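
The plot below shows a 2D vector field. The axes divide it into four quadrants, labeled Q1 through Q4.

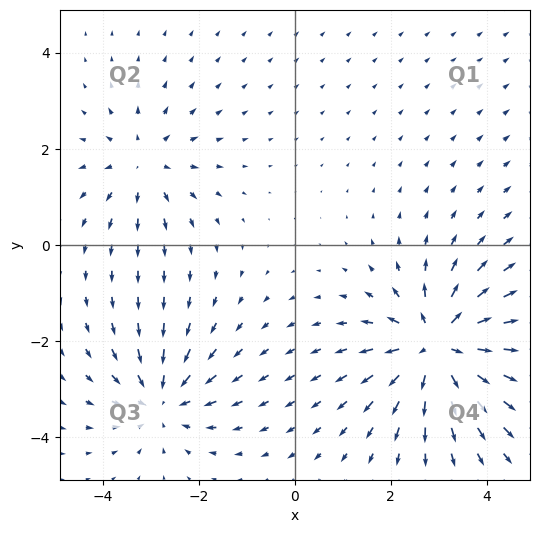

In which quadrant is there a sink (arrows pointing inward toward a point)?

Q3

The sink sits at approximately (-2.8, -3.2), which lies in quadrant Q3. The divergence there is about -3, negative as expected for a sink.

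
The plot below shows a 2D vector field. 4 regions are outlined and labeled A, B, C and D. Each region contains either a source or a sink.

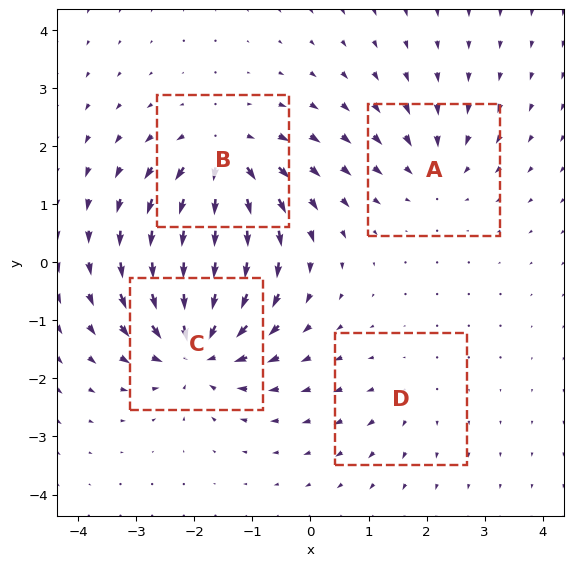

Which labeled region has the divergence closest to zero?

Divergence at each region's feature centre — A: about -4, B: about +6, C: about -7, D: about +2. Region D is closest to zero.

D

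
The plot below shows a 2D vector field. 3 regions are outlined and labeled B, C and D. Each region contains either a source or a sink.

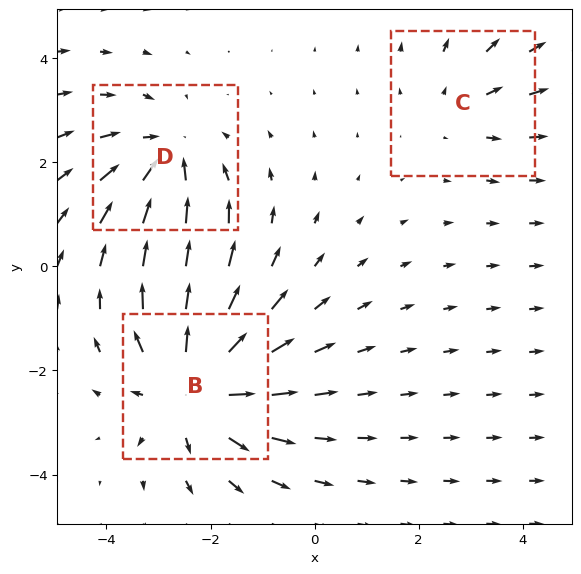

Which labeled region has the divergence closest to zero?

Divergence at each region's feature centre — B: about +4, C: about +2, D: about -3. Region C is closest to zero.

C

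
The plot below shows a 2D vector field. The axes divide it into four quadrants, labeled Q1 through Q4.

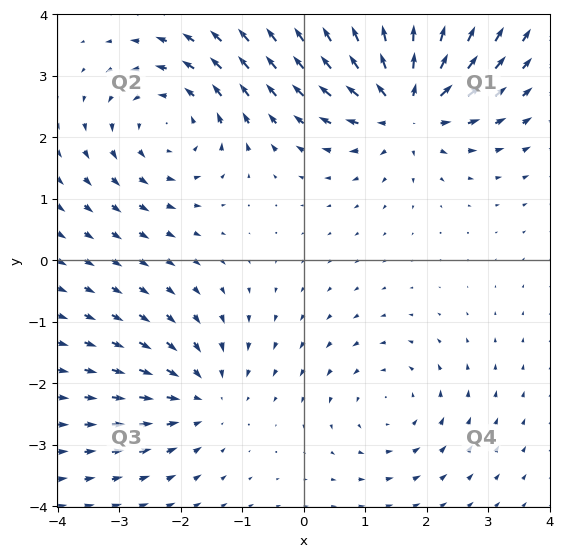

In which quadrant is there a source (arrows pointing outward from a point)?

Q1

The source sits at approximately (1.7, 2.5), which lies in quadrant Q1. The divergence there is about +6, positive as expected for a source.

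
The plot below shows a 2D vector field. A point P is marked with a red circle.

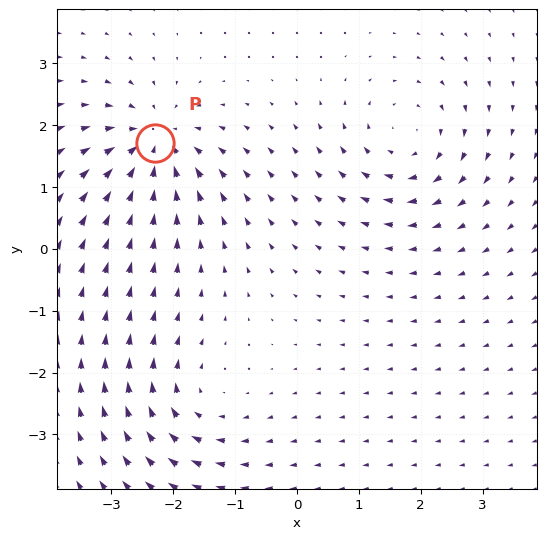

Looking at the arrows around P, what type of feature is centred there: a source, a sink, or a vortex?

sink

At P (-2.3, 1.7) the arrows converge inward. Divergence about -7, curl ≈0 — negative divergence with near-zero curl is a sink.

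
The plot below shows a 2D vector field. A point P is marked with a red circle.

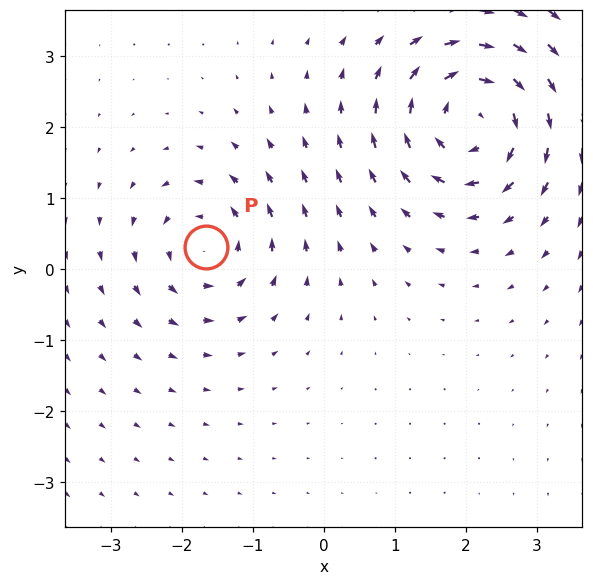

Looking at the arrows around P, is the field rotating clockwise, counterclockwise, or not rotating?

Near P at (-1.7, 0.3) the arrows circulate counterclockwise. The curl (z-component) there is about +4; positive curl means counterclockwise rotation.

counterclockwise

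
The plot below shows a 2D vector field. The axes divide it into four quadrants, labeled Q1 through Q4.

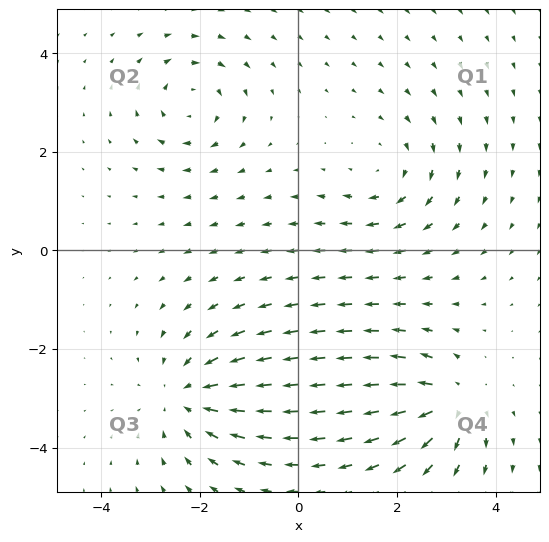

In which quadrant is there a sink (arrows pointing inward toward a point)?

Q3

The sink sits at approximately (-2.2, -3.0), which lies in quadrant Q3. The divergence there is about -4, negative as expected for a sink.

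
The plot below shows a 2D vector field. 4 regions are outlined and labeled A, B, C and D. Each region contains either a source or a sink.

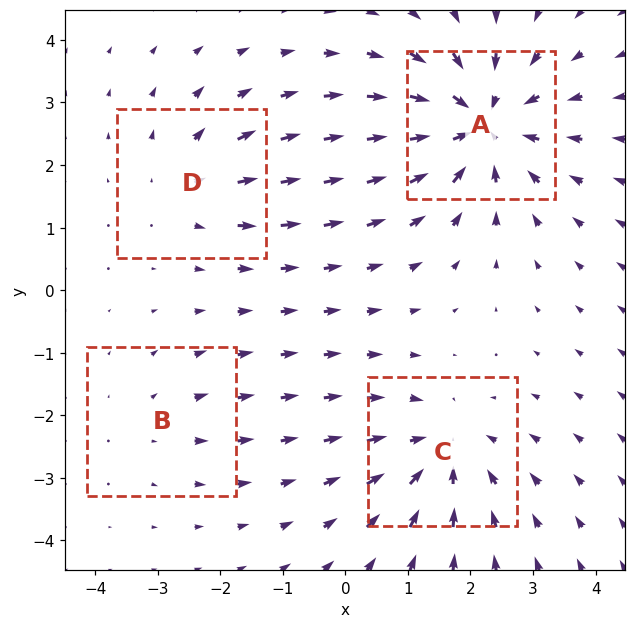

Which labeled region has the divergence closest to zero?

Divergence at each region's feature centre — A: about -6, B: about +2, C: about -4, D: about +3. Region B is closest to zero.

B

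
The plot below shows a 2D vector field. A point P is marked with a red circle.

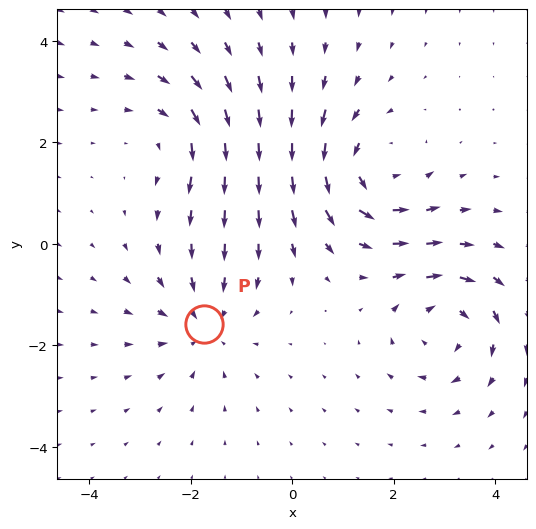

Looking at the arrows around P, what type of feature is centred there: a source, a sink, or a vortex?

At P (-1.7, -1.6) the arrows converge inward. Divergence about -3, curl ≈0 — negative divergence with near-zero curl is a sink.

sink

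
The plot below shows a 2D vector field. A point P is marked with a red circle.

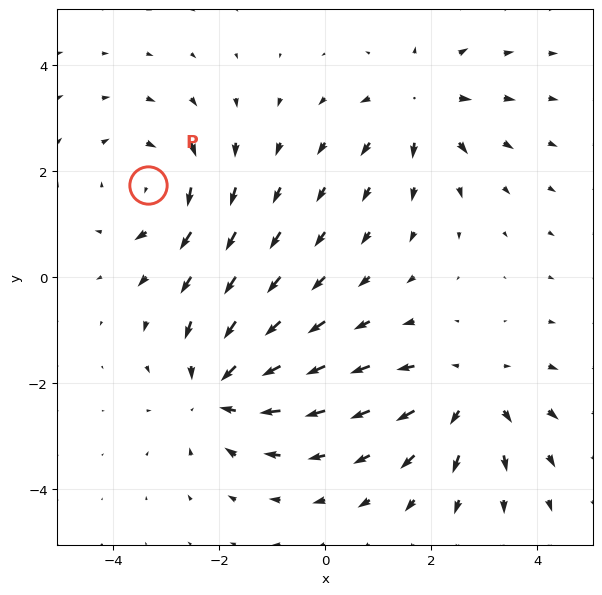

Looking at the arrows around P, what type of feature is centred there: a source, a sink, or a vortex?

At P (-3.3, 1.7) the arrows circulate clockwise. Divergence ≈0, curl about -3 — near-zero divergence with nonzero curl is a vortex.

vortex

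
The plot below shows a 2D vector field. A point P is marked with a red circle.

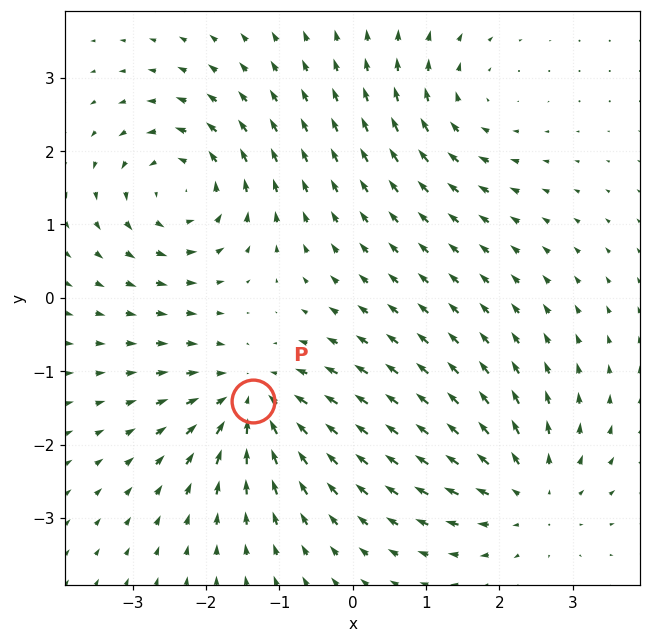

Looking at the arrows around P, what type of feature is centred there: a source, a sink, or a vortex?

sink

At P (-1.4, -1.4) the arrows converge inward. Divergence about -6, curl ≈0 — negative divergence with near-zero curl is a sink.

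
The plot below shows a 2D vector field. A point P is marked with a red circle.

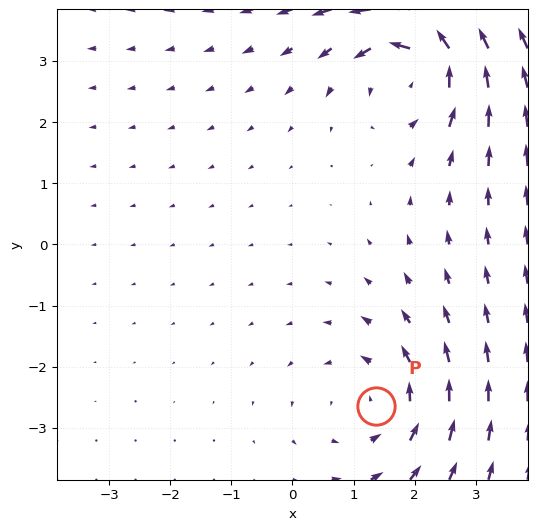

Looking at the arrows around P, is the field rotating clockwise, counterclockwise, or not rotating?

Near P at (1.4, -2.6) the arrows circulate counterclockwise. The curl (z-component) there is about +3; positive curl means counterclockwise rotation.

counterclockwise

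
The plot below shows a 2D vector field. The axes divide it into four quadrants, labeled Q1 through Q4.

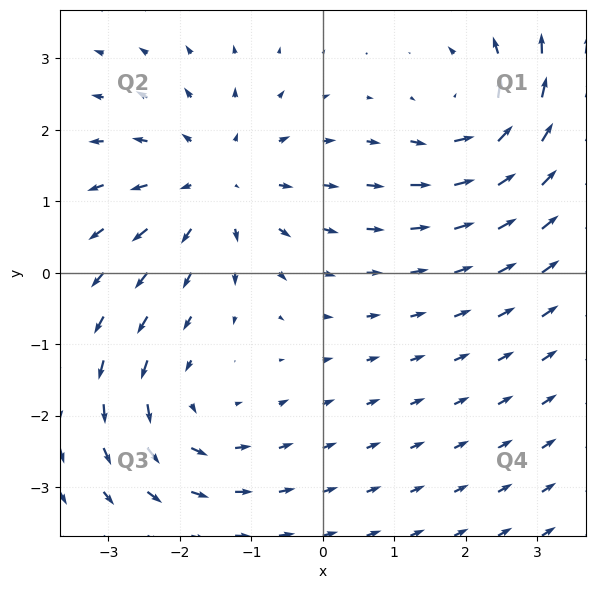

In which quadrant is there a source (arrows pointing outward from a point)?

The source sits at approximately (-1.5, 1.3), which lies in quadrant Q2. The divergence there is about +4, positive as expected for a source.

Q2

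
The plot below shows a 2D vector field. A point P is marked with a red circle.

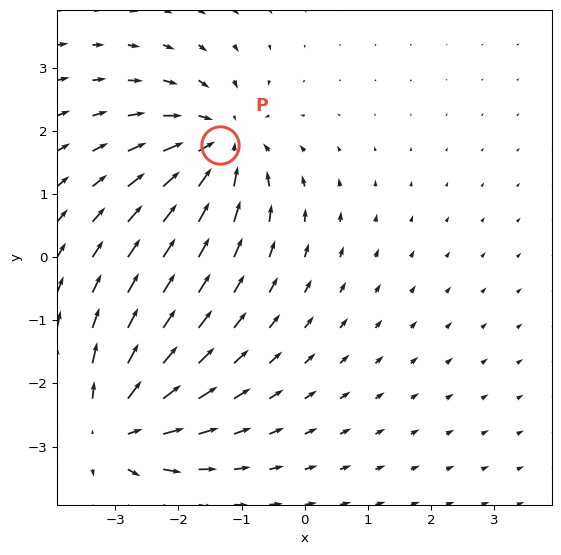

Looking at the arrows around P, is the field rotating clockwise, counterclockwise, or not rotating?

Near P at (-1.3, 1.8) the arrows show no circulation. The curl there is ≈0.

not rotating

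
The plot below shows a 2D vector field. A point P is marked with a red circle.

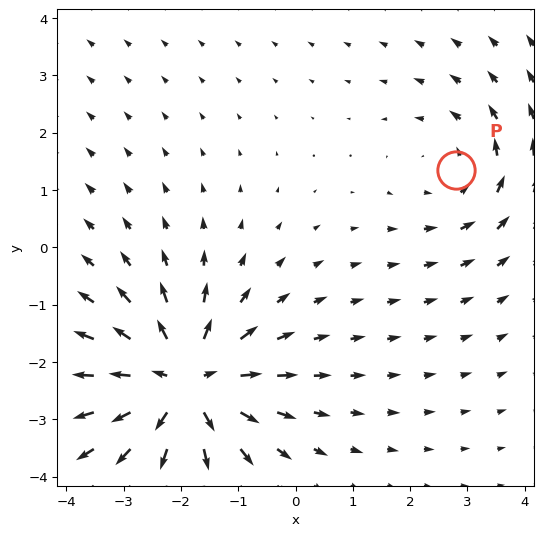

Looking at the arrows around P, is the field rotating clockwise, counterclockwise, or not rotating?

counterclockwise

Near P at (2.8, 1.3) the arrows circulate counterclockwise. The curl (z-component) there is about +2; positive curl means counterclockwise rotation.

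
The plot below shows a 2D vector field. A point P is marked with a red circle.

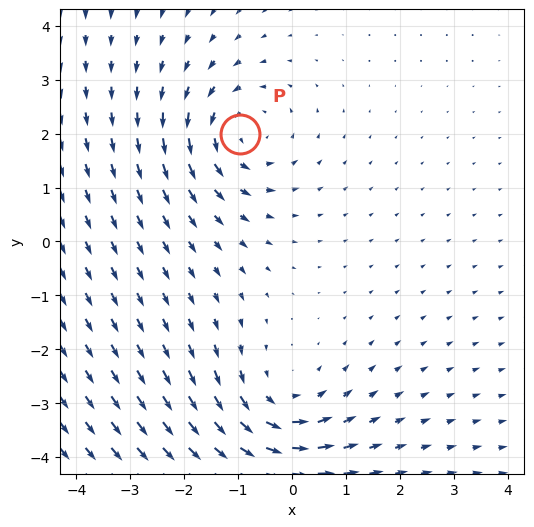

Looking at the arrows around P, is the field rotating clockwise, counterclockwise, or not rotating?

counterclockwise

Near P at (-1.0, 2.0) the arrows circulate counterclockwise. The curl (z-component) there is about +3; positive curl means counterclockwise rotation.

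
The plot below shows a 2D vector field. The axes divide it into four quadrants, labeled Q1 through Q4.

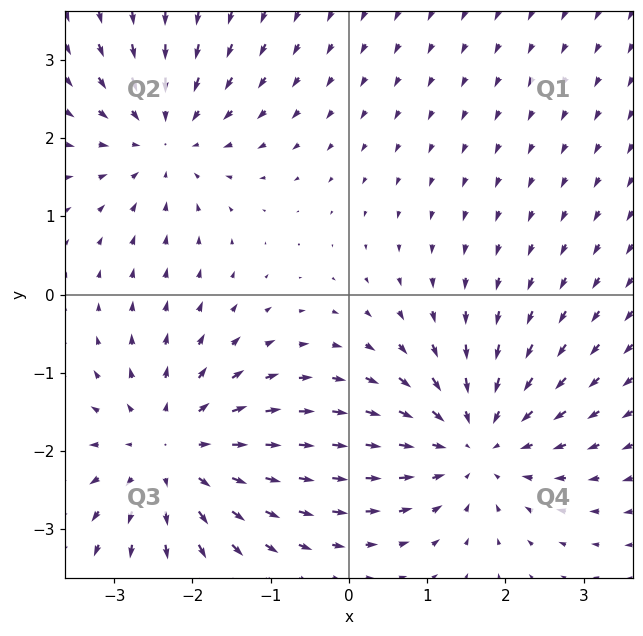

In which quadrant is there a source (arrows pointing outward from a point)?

The source sits at approximately (-2.3, -2.0), which lies in quadrant Q3. The divergence there is about +3, positive as expected for a source.

Q3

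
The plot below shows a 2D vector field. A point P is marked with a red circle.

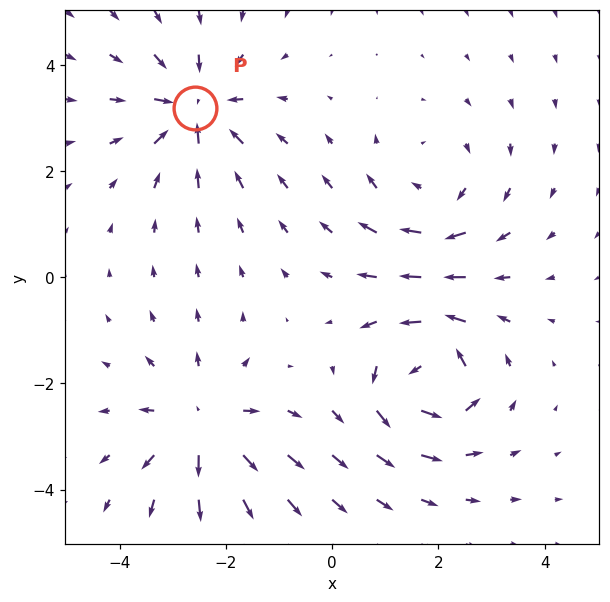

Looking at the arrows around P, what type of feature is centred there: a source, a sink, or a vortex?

At P (-2.6, 3.2) the arrows converge inward. Divergence about -5, curl ≈0 — negative divergence with near-zero curl is a sink.

sink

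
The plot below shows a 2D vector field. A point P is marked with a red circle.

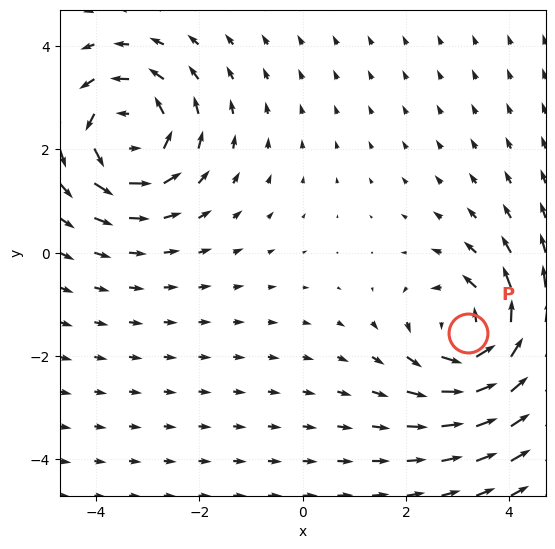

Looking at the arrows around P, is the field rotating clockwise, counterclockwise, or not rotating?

counterclockwise

Near P at (3.2, -1.6) the arrows circulate counterclockwise. The curl (z-component) there is about +5; positive curl means counterclockwise rotation.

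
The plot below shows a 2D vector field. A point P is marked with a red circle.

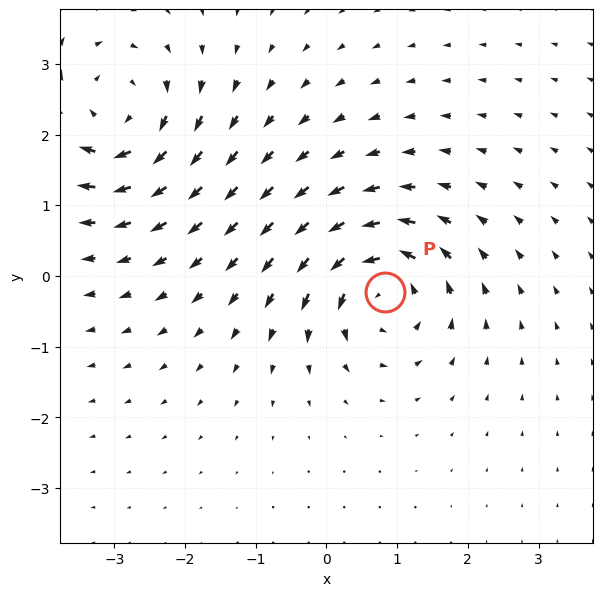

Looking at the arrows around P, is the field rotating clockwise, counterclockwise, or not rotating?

Near P at (0.8, -0.2) the arrows circulate counterclockwise. The curl (z-component) there is about +5; positive curl means counterclockwise rotation.

counterclockwise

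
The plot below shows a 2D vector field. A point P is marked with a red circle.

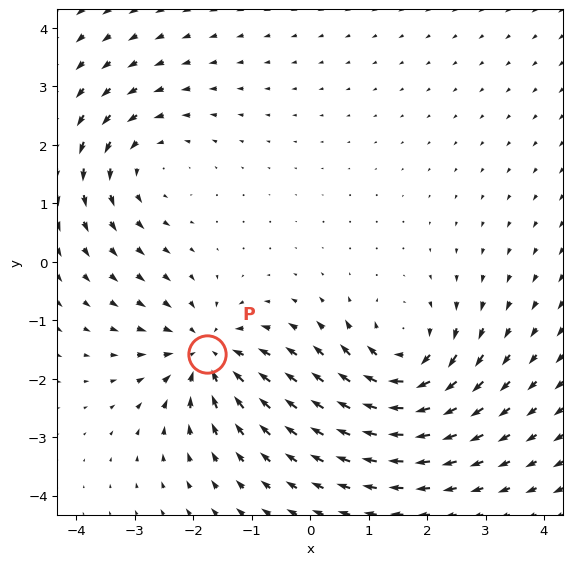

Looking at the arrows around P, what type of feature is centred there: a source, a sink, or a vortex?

sink

At P (-1.8, -1.6) the arrows converge inward. Divergence about -4, curl ≈0 — negative divergence with near-zero curl is a sink.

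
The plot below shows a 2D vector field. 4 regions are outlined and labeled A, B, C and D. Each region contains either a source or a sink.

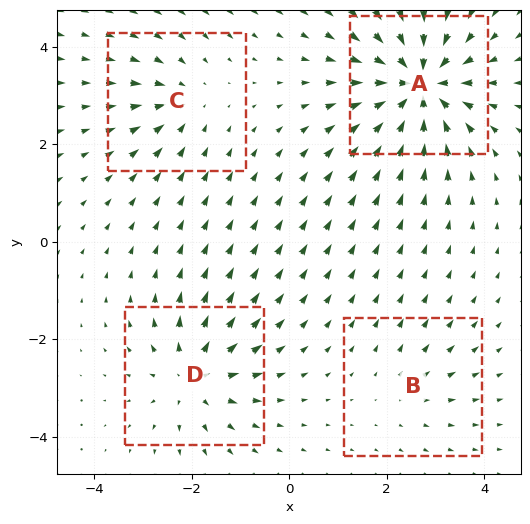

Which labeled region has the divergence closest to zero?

B

Divergence at each region's feature centre — A: about -8, B: about +2, C: about -3, D: about +5. Region B is closest to zero.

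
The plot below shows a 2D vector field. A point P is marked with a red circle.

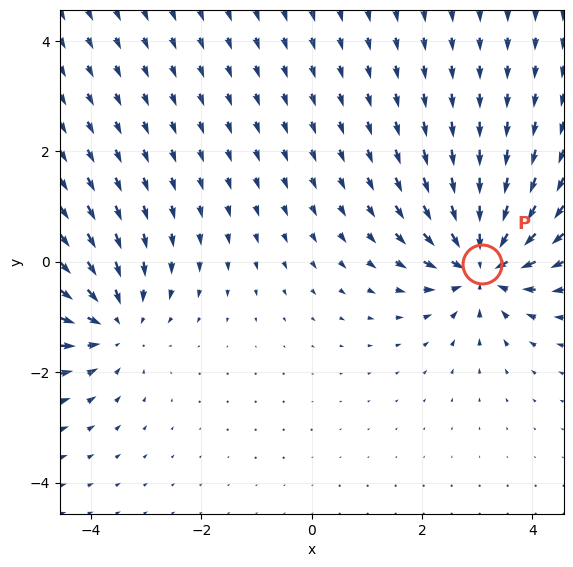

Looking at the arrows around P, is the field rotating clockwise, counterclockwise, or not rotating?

Near P at (3.1, -0.0) the arrows show no circulation. The curl there is ≈0.

not rotating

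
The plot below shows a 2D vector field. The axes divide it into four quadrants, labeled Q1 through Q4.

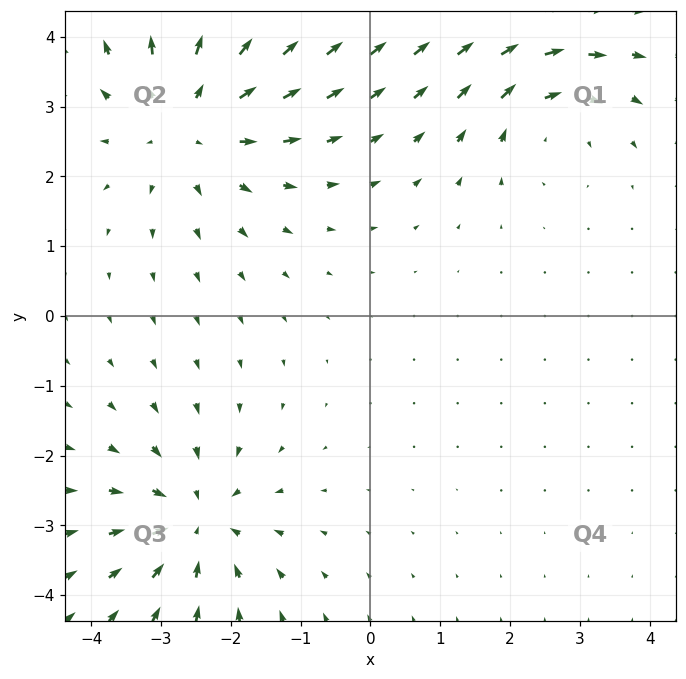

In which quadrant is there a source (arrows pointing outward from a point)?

The source sits at approximately (-2.6, 2.8), which lies in quadrant Q2. The divergence there is about +4, positive as expected for a source.

Q2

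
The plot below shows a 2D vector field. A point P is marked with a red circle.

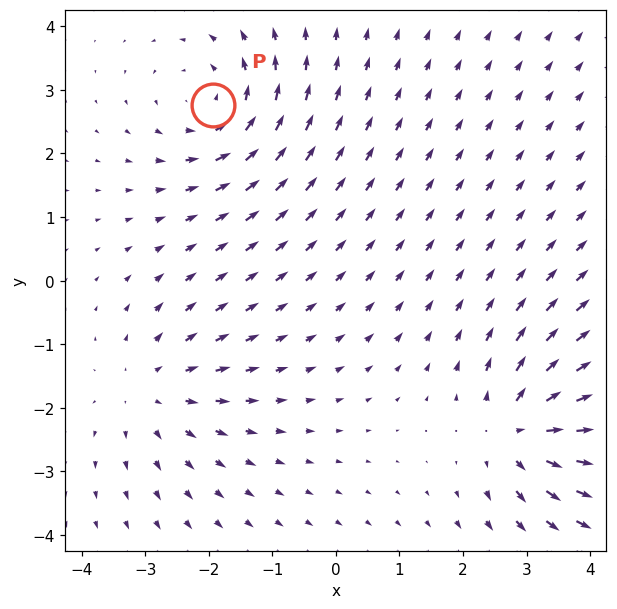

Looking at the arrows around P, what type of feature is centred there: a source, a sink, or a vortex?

vortex

At P (-1.9, 2.8) the arrows circulate counterclockwise. Divergence ≈0, curl about +5 — near-zero divergence with nonzero curl is a vortex.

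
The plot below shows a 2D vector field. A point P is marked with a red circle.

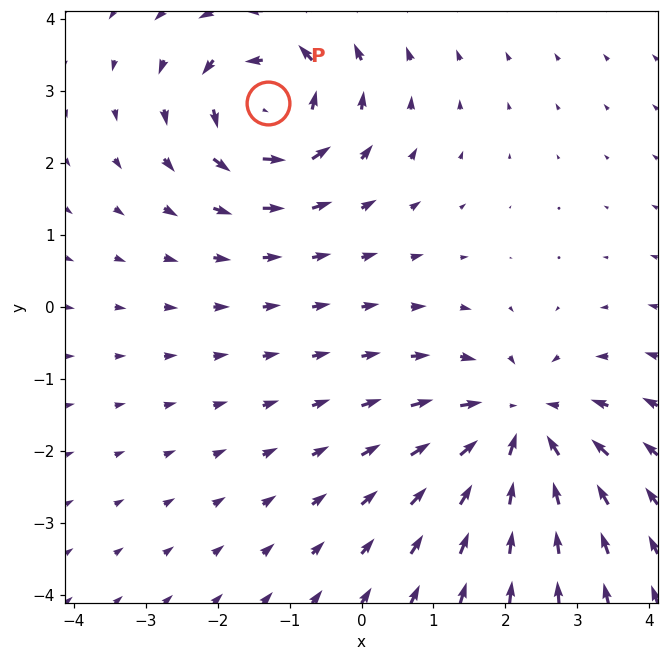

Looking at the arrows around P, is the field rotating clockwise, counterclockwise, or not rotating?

Near P at (-1.3, 2.8) the arrows circulate counterclockwise. The curl (z-component) there is about +4; positive curl means counterclockwise rotation.

counterclockwise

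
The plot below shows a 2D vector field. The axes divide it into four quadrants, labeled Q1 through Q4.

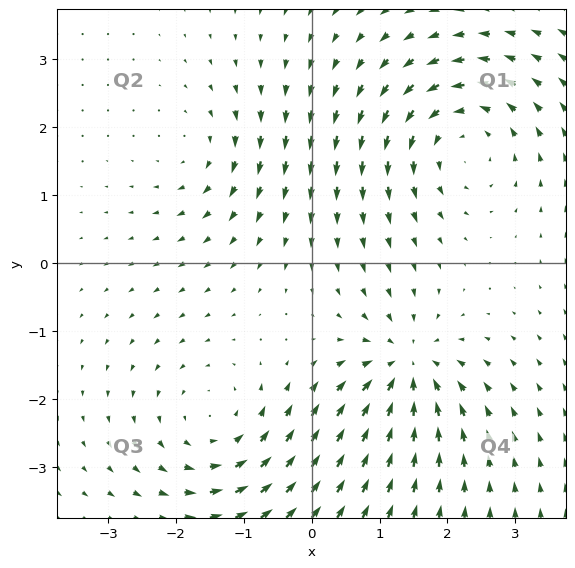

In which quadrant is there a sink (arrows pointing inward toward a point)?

The sink sits at approximately (1.4, -1.5), which lies in quadrant Q4. The divergence there is about -6, negative as expected for a sink.

Q4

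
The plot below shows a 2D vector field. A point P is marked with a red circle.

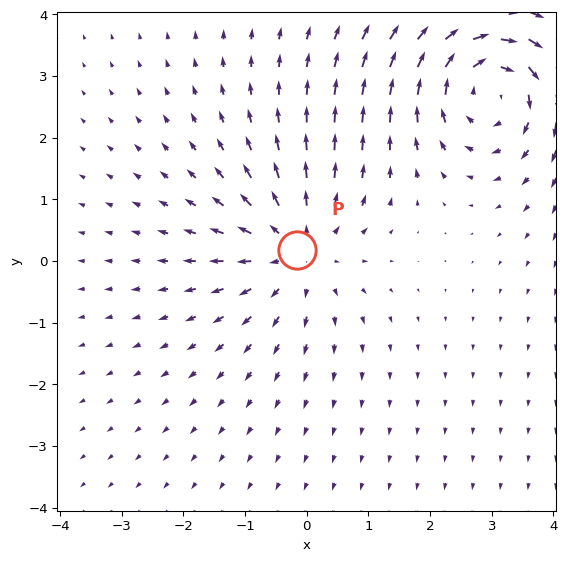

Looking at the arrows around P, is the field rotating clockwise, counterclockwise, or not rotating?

not rotating

Near P at (-0.2, 0.2) the arrows show no circulation. The curl there is ≈0.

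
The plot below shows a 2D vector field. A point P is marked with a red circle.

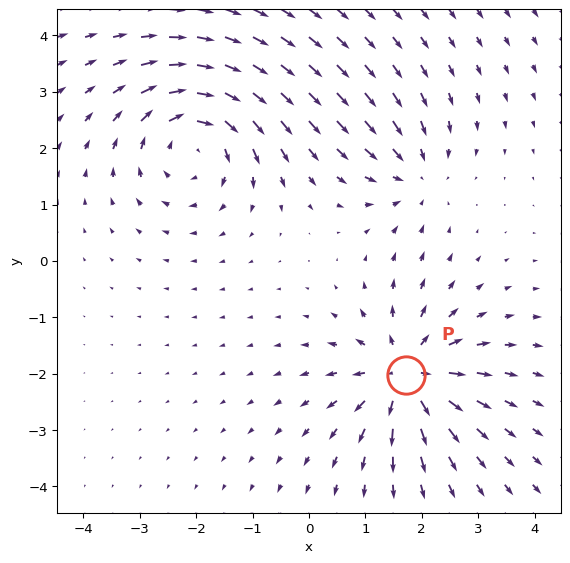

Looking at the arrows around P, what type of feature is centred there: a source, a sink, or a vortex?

At P (1.7, -2.0) the arrows spread outward. Divergence about +6, curl ≈0 — positive divergence with near-zero curl is a source.

source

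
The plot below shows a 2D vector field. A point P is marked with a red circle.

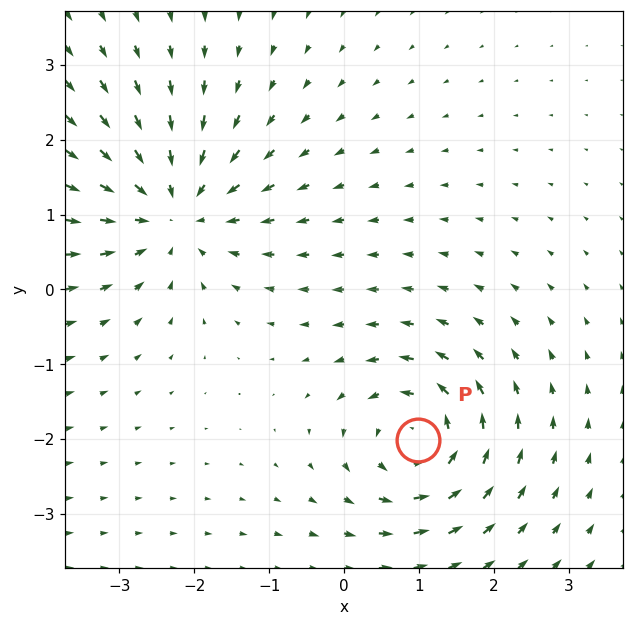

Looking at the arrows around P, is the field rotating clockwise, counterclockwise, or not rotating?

counterclockwise

Near P at (1.0, -2.0) the arrows circulate counterclockwise. The curl (z-component) there is about +4; positive curl means counterclockwise rotation.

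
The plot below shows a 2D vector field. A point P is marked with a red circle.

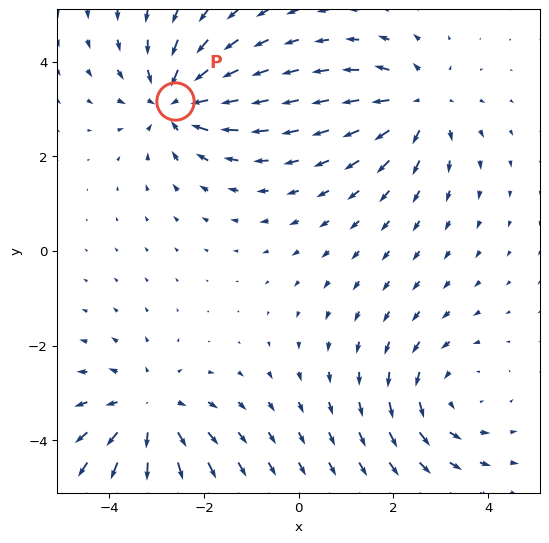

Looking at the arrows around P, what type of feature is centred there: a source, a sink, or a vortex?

sink

At P (-2.6, 3.2) the arrows converge inward. Divergence about -5, curl ≈0 — negative divergence with near-zero curl is a sink.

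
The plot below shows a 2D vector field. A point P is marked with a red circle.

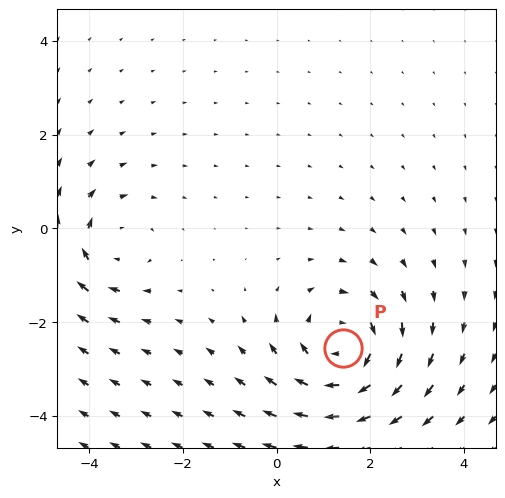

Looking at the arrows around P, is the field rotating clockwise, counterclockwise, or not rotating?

clockwise

Near P at (1.4, -2.6) the arrows circulate clockwise. The curl (z-component) there is about -4; negative curl means clockwise rotation.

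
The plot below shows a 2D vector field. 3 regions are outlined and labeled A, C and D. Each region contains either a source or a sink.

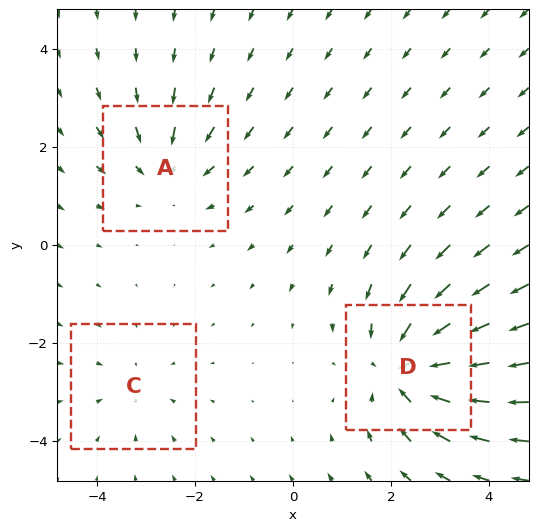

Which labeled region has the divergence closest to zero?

Divergence at each region's feature centre — A: about -3, C: about -2, D: about -5. Region C is closest to zero.

C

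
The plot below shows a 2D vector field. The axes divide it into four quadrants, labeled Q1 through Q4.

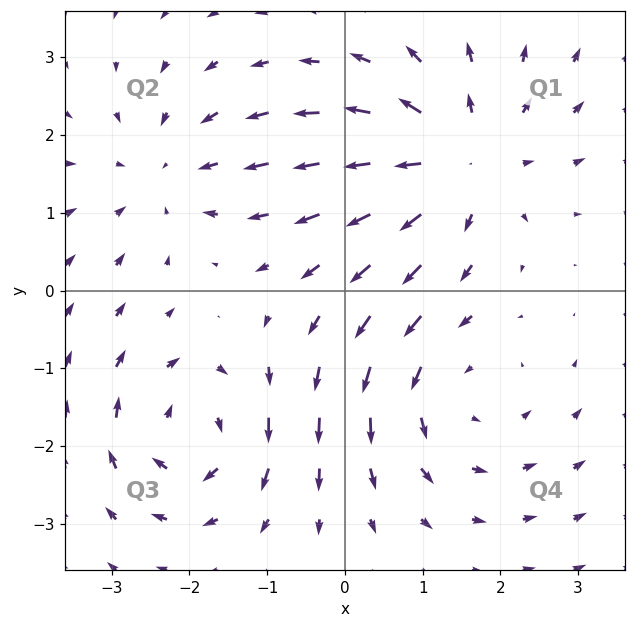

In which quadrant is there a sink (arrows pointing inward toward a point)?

Q2

The sink sits at approximately (-2.3, 1.5), which lies in quadrant Q2. The divergence there is about -3, negative as expected for a sink.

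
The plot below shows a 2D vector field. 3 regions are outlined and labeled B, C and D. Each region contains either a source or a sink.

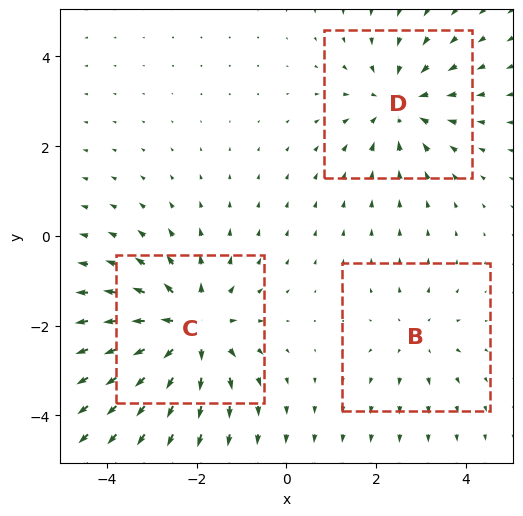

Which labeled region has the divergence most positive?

C

Divergence at each region's feature centre — B: about +2, C: about +4, D: about -3. Region C is most positive.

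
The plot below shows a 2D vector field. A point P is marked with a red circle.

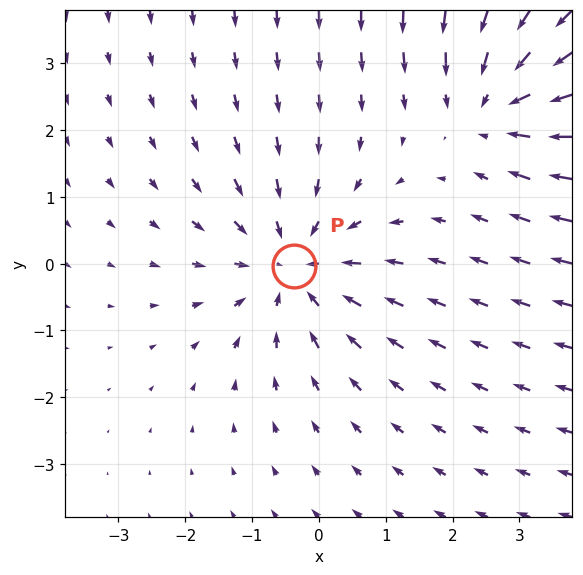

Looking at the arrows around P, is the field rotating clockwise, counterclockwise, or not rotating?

Near P at (-0.4, -0.0) the arrows show no circulation. The curl there is ≈0.

not rotating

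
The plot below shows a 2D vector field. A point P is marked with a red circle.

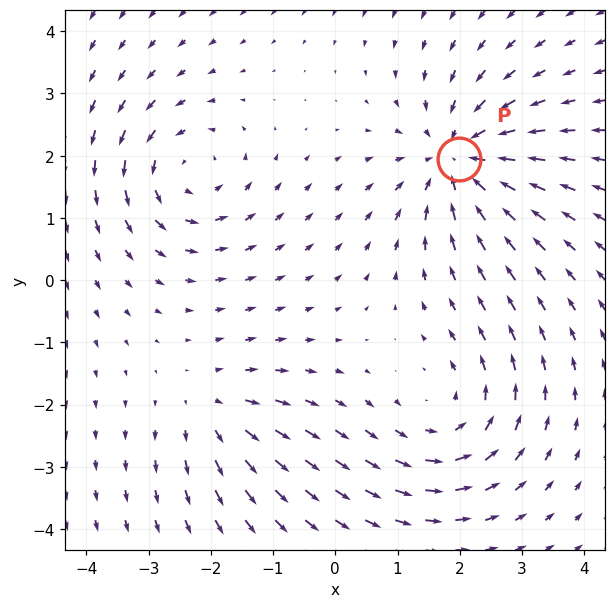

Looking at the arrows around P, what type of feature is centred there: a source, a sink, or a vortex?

sink

At P (2.0, 1.9) the arrows converge inward. Divergence about -5, curl ≈0 — negative divergence with near-zero curl is a sink.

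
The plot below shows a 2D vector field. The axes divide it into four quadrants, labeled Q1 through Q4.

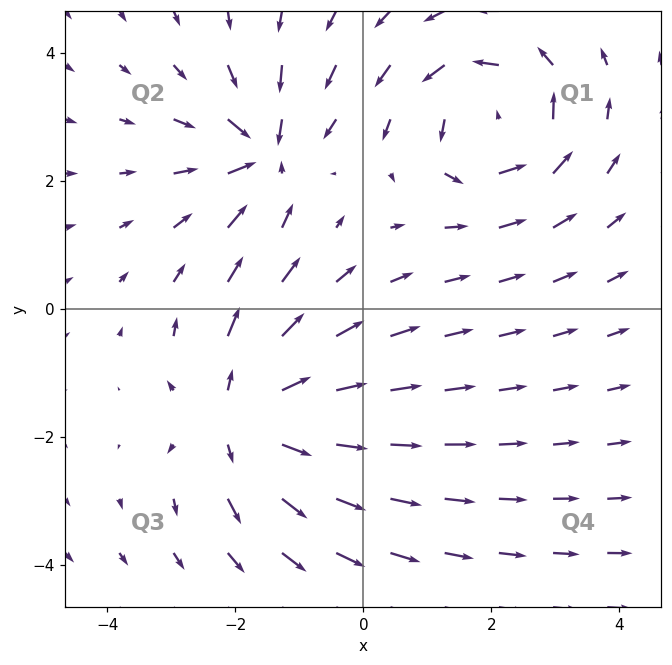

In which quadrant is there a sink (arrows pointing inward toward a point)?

Q2

The sink sits at approximately (-1.5, 2.5), which lies in quadrant Q2. The divergence there is about -4, negative as expected for a sink.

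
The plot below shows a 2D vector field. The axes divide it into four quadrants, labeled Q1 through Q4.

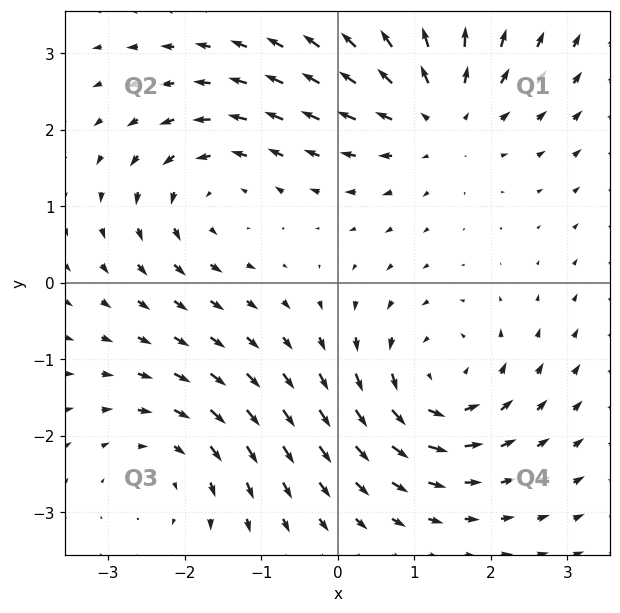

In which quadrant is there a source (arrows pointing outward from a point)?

Q1

The source sits at approximately (1.3, 2.2), which lies in quadrant Q1. The divergence there is about +3, positive as expected for a source.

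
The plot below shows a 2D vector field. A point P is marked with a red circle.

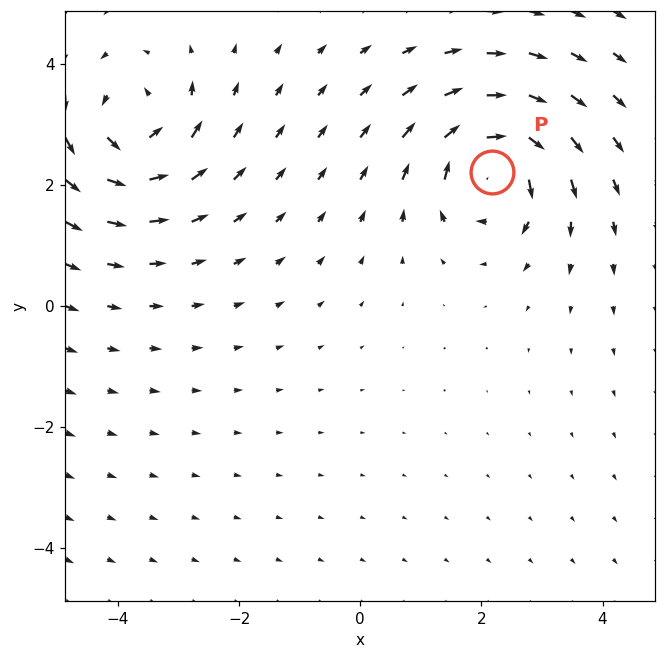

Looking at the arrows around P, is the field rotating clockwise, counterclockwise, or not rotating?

Near P at (2.2, 2.2) the arrows circulate clockwise. The curl (z-component) there is about -5; negative curl means clockwise rotation.

clockwise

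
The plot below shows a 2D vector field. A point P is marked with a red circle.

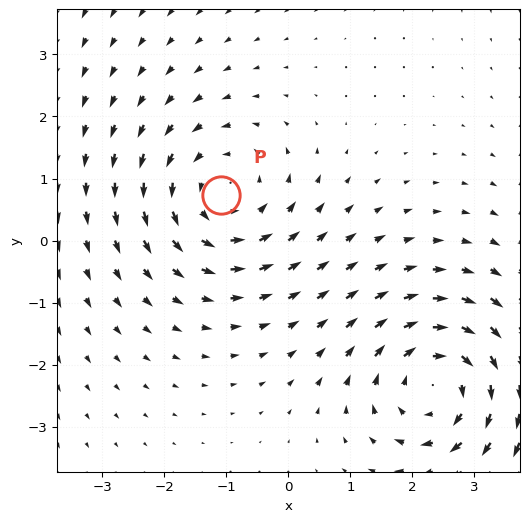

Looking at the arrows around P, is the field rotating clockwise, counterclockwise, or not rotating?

counterclockwise

Near P at (-1.1, 0.7) the arrows circulate counterclockwise. The curl (z-component) there is about +3; positive curl means counterclockwise rotation.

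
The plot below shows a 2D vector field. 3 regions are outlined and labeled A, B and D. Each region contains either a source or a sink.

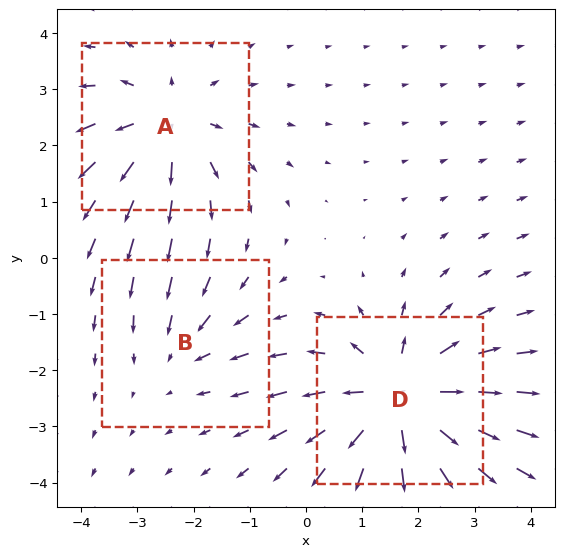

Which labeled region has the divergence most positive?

D

Divergence at each region's feature centre — A: about +3, B: about -2, D: about +5. Region D is most positive.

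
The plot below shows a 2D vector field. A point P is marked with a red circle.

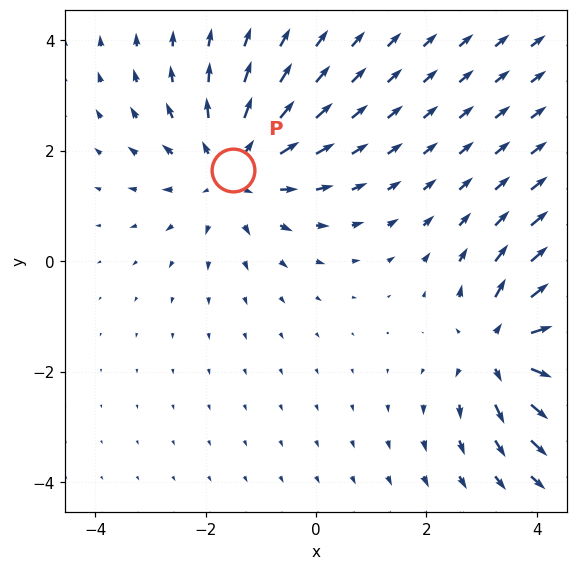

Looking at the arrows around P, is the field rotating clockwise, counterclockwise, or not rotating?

Near P at (-1.5, 1.7) the arrows show no circulation. The curl there is ≈0.

not rotating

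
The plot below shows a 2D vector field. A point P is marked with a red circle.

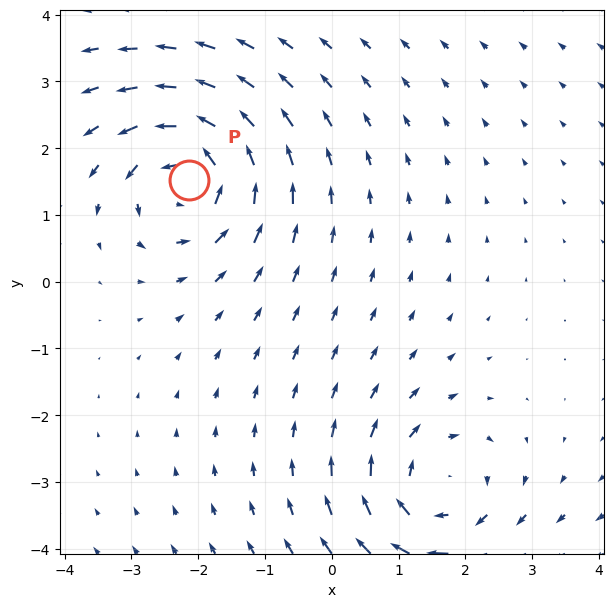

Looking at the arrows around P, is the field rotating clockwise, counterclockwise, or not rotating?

counterclockwise

Near P at (-2.1, 1.5) the arrows circulate counterclockwise. The curl (z-component) there is about +4; positive curl means counterclockwise rotation.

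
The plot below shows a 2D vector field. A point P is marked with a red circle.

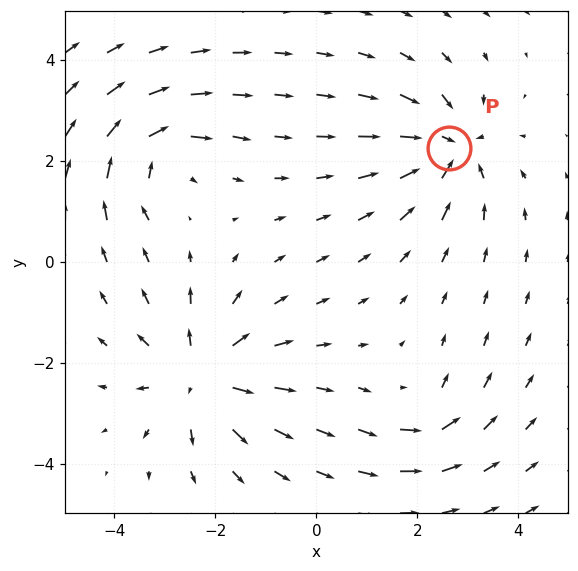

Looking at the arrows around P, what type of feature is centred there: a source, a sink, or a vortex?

sink

At P (2.6, 2.3) the arrows converge inward. Divergence about -6, curl ≈0 — negative divergence with near-zero curl is a sink.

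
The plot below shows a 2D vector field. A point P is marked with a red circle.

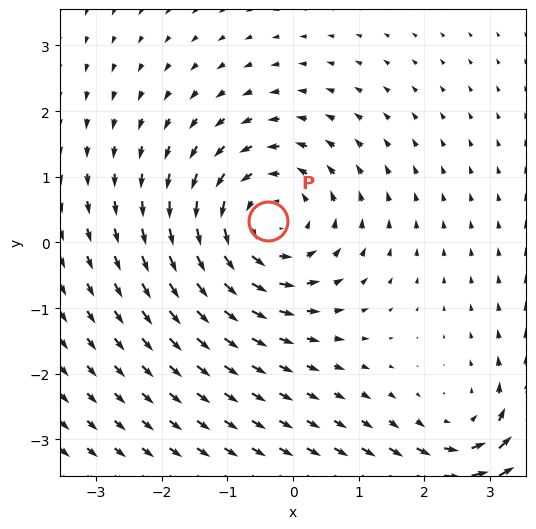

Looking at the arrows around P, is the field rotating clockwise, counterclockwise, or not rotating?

counterclockwise

Near P at (-0.4, 0.3) the arrows circulate counterclockwise. The curl (z-component) there is about +4; positive curl means counterclockwise rotation.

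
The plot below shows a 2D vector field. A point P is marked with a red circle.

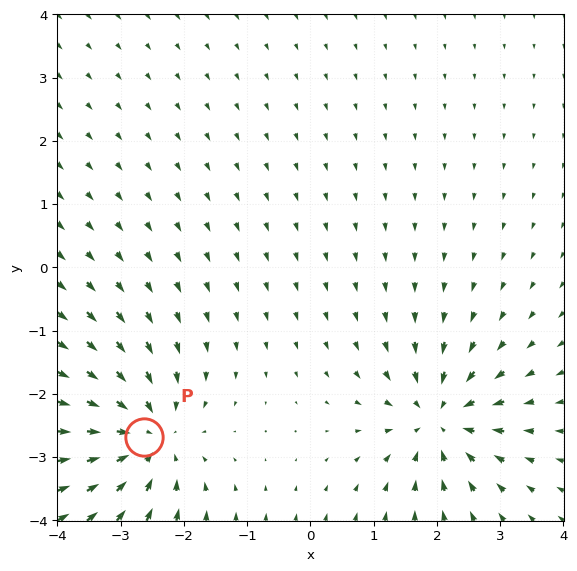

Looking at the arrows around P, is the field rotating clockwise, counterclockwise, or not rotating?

not rotating

Near P at (-2.6, -2.7) the arrows show no circulation. The curl there is ≈0.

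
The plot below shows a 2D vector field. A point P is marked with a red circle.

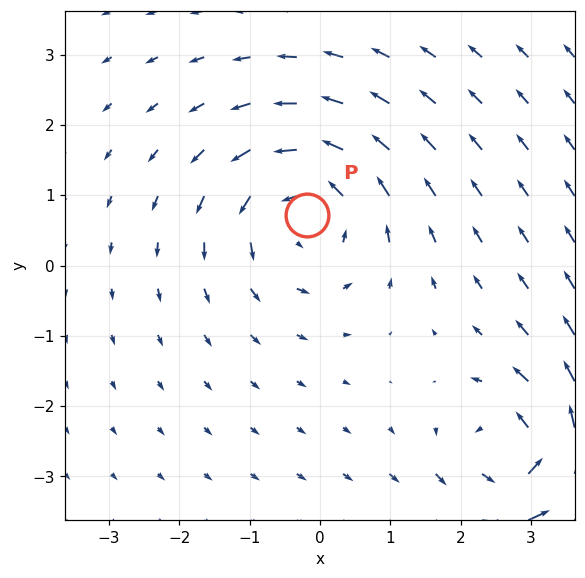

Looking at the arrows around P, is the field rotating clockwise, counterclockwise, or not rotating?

counterclockwise

Near P at (-0.2, 0.7) the arrows circulate counterclockwise. The curl (z-component) there is about +3; positive curl means counterclockwise rotation.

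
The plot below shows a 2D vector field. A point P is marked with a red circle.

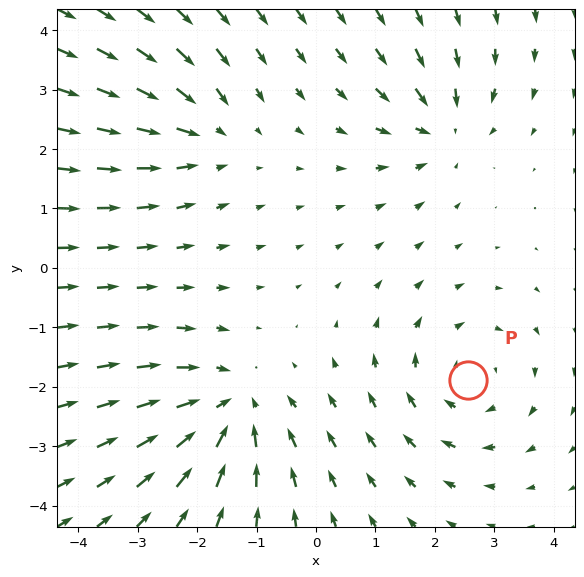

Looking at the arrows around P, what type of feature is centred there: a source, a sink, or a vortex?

At P (2.6, -1.9) the arrows circulate clockwise. Divergence ≈0, curl about -3 — near-zero divergence with nonzero curl is a vortex.

vortex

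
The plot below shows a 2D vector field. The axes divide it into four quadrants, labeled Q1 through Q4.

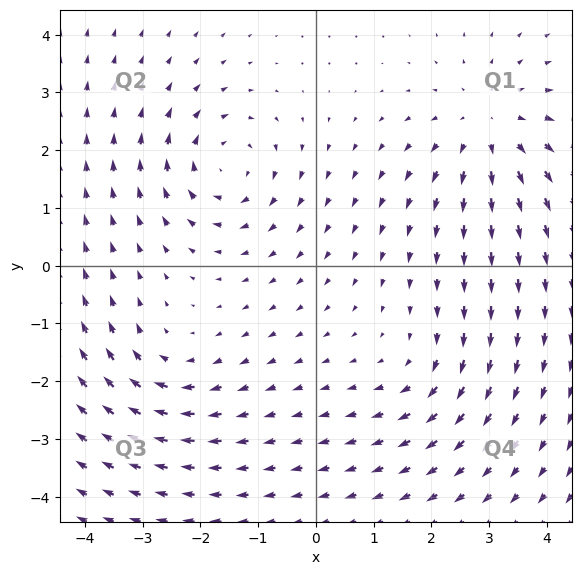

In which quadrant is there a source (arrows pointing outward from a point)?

Q1

The source sits at approximately (3.0, 2.4), which lies in quadrant Q1. The divergence there is about +4, positive as expected for a source.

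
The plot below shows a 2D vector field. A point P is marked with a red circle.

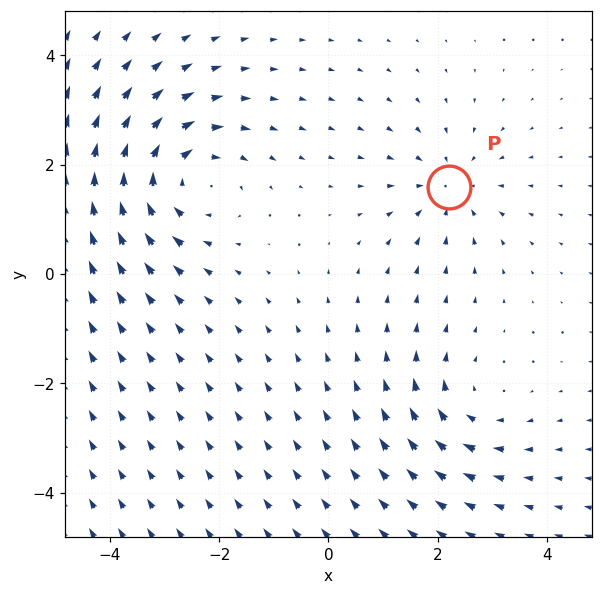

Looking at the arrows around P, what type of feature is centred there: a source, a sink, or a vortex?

sink

At P (2.2, 1.6) the arrows converge inward. Divergence about -3, curl ≈0 — negative divergence with near-zero curl is a sink.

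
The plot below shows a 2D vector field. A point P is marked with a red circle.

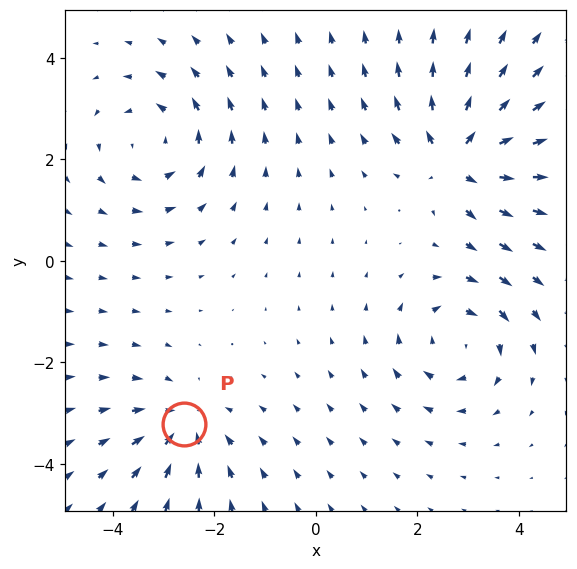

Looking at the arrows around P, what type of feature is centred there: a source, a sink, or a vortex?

At P (-2.6, -3.2) the arrows converge inward. Divergence about -3, curl ≈0 — negative divergence with near-zero curl is a sink.

sink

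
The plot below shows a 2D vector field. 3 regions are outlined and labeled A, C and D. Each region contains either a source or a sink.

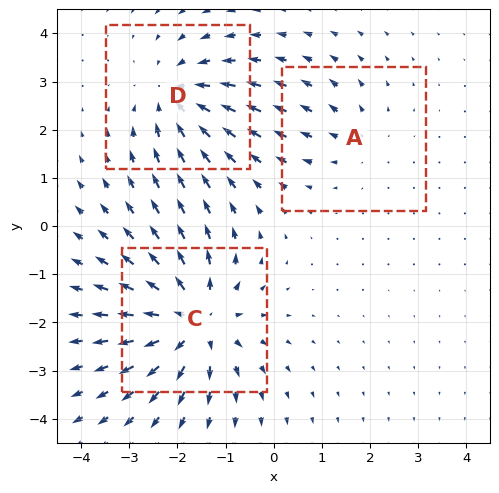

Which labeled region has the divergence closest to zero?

Divergence at each region's feature centre — A: about +2, C: about +4, D: about -3. Region A is closest to zero.

A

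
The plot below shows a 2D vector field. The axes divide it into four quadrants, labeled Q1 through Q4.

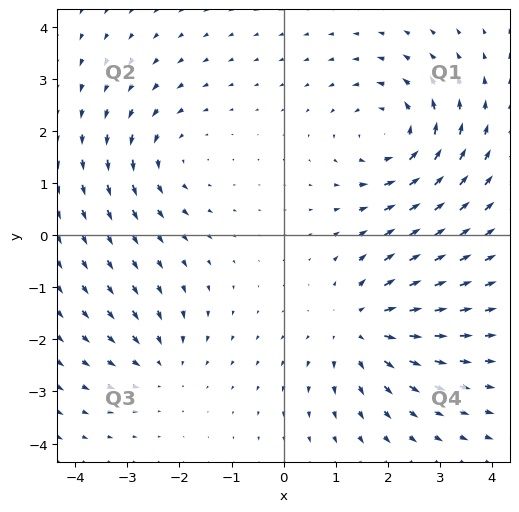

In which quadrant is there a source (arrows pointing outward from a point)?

Q4

The source sits at approximately (1.5, -1.8), which lies in quadrant Q4. The divergence there is about +4, positive as expected for a source.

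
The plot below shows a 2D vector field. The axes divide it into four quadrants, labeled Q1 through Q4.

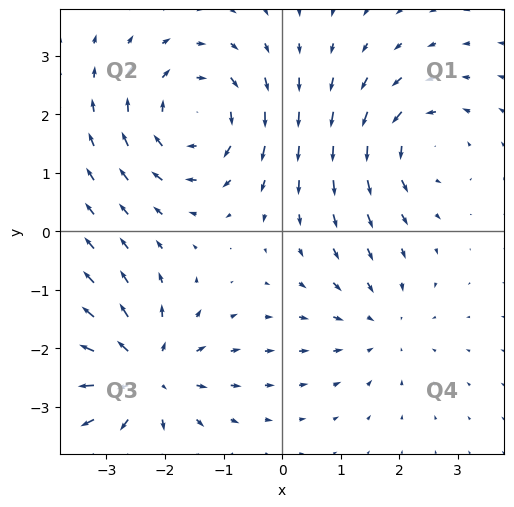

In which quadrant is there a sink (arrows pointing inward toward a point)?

Q4

The sink sits at approximately (1.7, -1.6), which lies in quadrant Q4. The divergence there is about -3, negative as expected for a sink.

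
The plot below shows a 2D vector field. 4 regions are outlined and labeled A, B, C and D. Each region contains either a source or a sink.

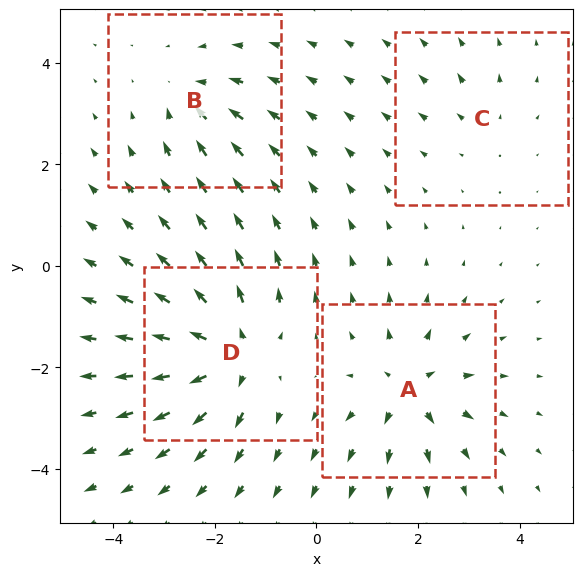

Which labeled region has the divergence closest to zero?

Divergence at each region's feature centre — A: about +6, B: about -4, C: about +2, D: about +8. Region C is closest to zero.

C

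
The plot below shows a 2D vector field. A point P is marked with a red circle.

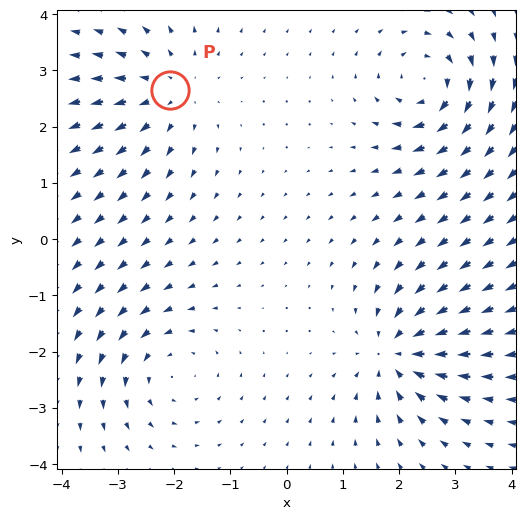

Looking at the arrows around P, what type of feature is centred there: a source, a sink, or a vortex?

source

At P (-2.1, 2.7) the arrows spread outward. Divergence about +4, curl ≈0 — positive divergence with near-zero curl is a source.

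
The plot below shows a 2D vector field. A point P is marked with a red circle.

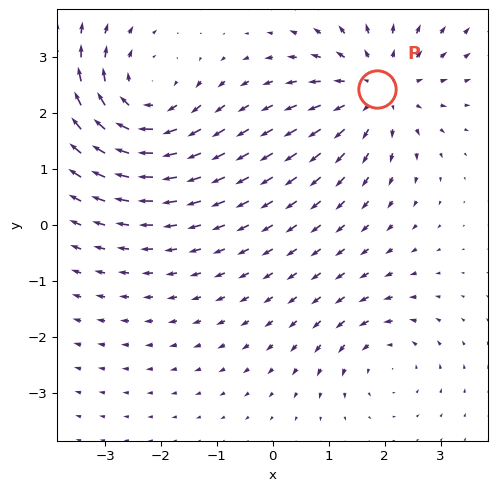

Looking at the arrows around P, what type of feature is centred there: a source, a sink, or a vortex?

At P (1.9, 2.4) the arrows spread outward. Divergence about +4, curl ≈0 — positive divergence with near-zero curl is a source.

source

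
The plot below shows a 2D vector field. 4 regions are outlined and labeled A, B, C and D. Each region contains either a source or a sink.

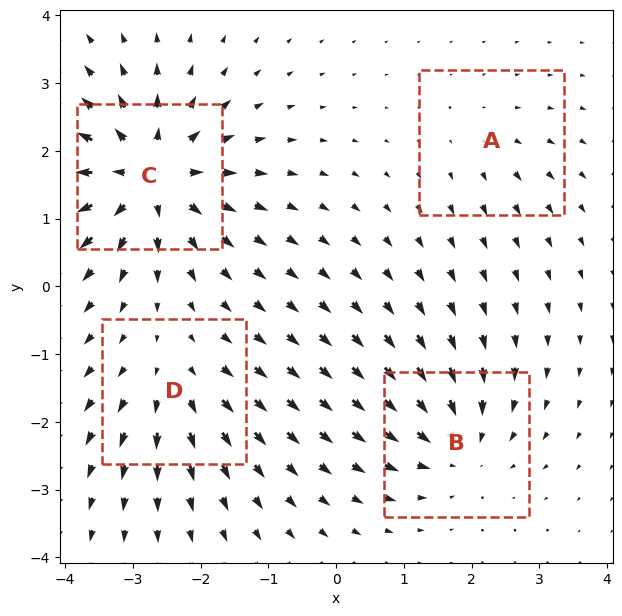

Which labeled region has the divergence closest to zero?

A

Divergence at each region's feature centre — A: about +2, B: about -6, C: about +9, D: about +4. Region A is closest to zero.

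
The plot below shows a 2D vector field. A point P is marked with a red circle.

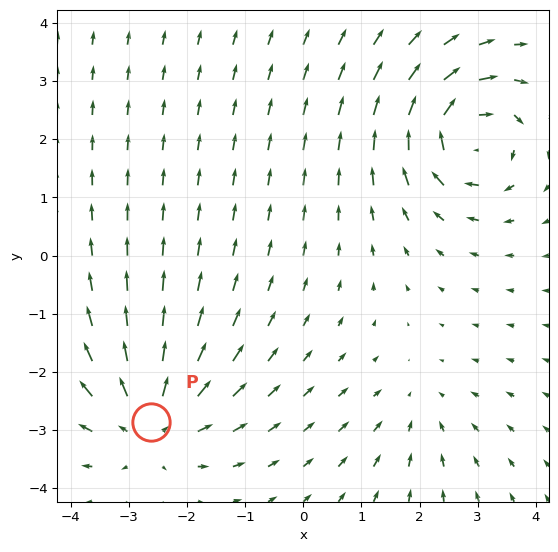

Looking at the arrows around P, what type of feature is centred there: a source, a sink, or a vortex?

source

At P (-2.6, -2.9) the arrows spread outward. Divergence about +4, curl ≈0 — positive divergence with near-zero curl is a source.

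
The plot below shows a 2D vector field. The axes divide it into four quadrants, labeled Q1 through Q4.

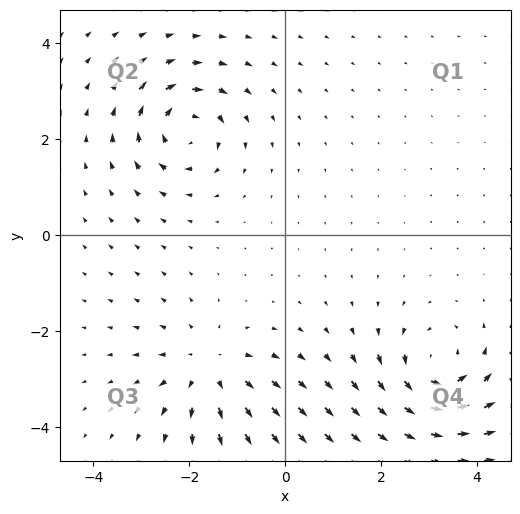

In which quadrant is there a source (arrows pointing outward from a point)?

The source sits at approximately (-1.6, -2.8), which lies in quadrant Q3. The divergence there is about +4, positive as expected for a source.

Q3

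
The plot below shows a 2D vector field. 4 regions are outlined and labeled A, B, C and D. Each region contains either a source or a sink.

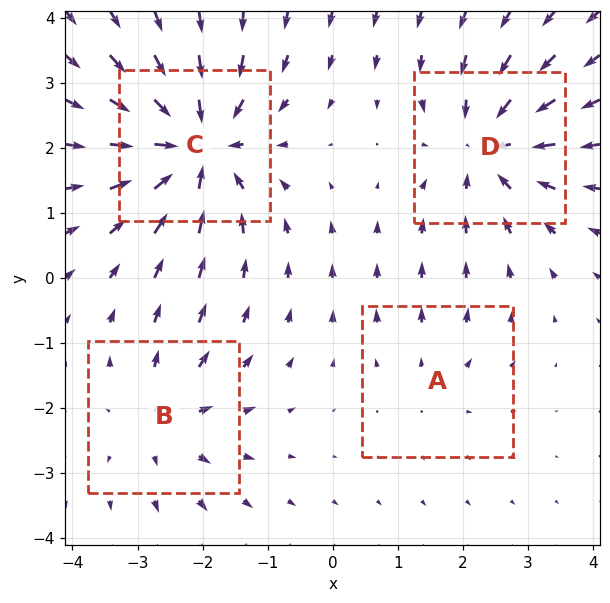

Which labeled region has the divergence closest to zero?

A

Divergence at each region's feature centre — A: about +2, B: about +4, C: about -8, D: about -6. Region A is closest to zero.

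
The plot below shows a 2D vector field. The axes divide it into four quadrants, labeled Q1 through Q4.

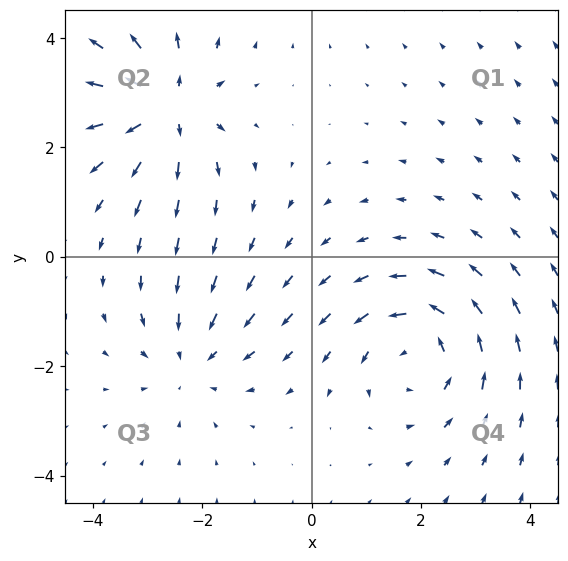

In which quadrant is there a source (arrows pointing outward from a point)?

Q2

The source sits at approximately (-2.6, 2.7), which lies in quadrant Q2. The divergence there is about +6, positive as expected for a source.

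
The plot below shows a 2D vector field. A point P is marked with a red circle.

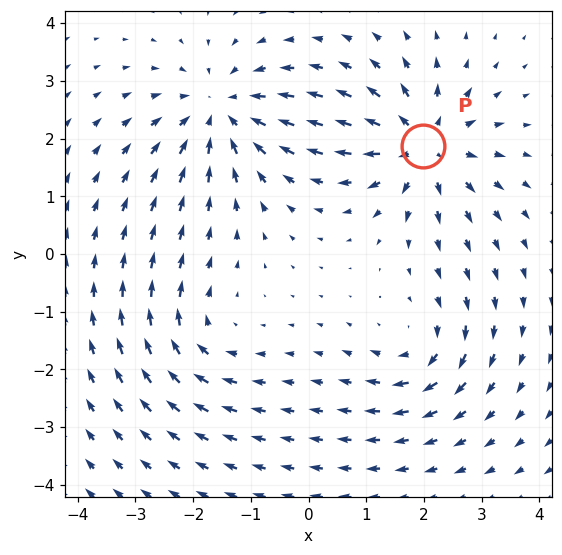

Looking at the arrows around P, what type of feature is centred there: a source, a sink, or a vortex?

source

At P (2.0, 1.9) the arrows spread outward. Divergence about +5, curl ≈0 — positive divergence with near-zero curl is a source.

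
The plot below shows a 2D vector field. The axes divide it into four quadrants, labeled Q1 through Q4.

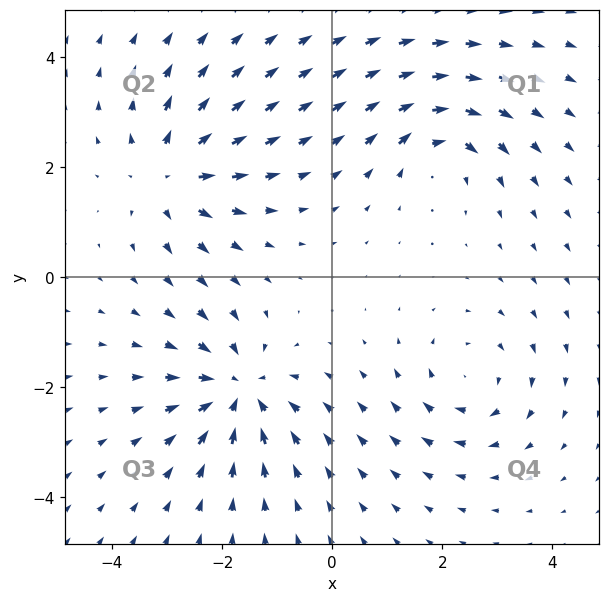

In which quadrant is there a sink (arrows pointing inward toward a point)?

Q3

The sink sits at approximately (-1.7, -2.1), which lies in quadrant Q3. The divergence there is about -6, negative as expected for a sink.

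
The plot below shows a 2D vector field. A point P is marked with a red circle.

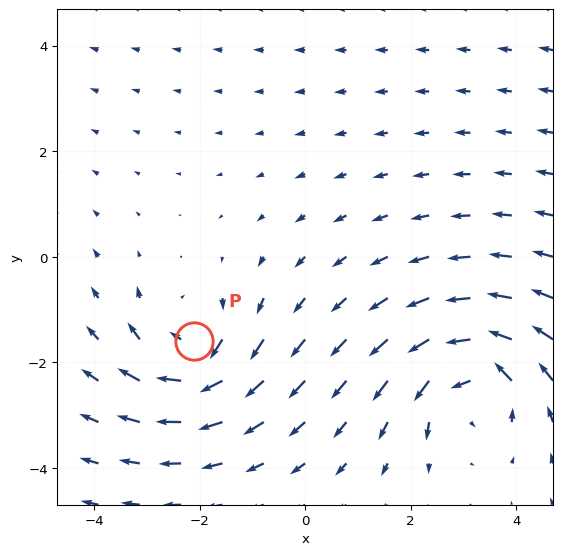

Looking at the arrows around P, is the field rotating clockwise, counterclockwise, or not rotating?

Near P at (-2.1, -1.6) the arrows circulate clockwise. The curl (z-component) there is about -4; negative curl means clockwise rotation.

clockwise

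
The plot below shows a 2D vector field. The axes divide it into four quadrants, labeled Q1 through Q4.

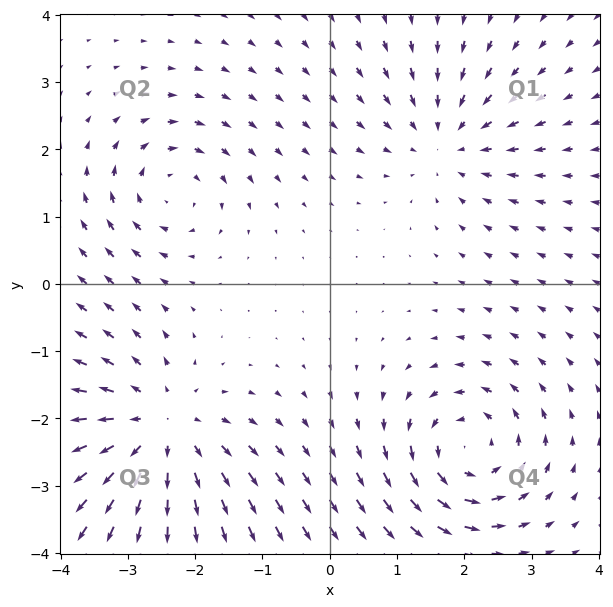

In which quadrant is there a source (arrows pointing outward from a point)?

Q3

The source sits at approximately (-2.5, -2.2), which lies in quadrant Q3. The divergence there is about +4, positive as expected for a source.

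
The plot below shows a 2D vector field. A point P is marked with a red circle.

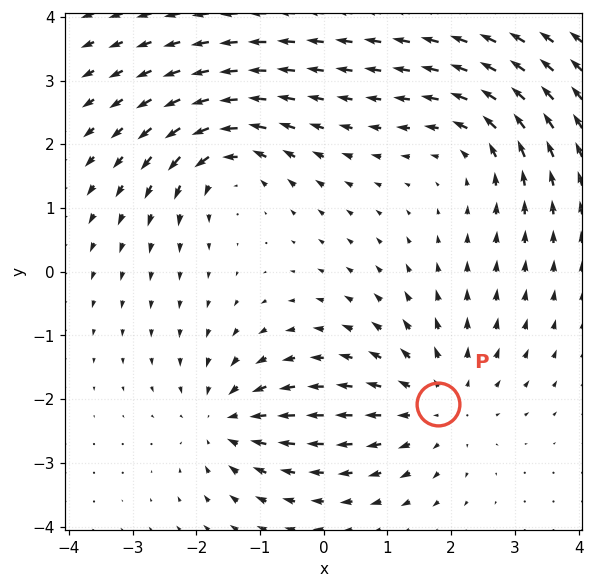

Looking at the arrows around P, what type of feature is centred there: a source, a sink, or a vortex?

At P (1.8, -2.1) the arrows spread outward. Divergence about +3, curl ≈0 — positive divergence with near-zero curl is a source.

source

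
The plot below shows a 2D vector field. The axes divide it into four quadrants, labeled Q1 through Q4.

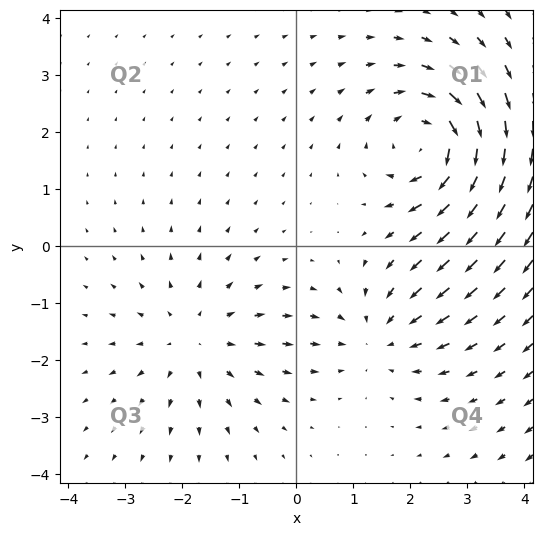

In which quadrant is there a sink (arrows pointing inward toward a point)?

The sink sits at approximately (1.4, -1.6), which lies in quadrant Q4. The divergence there is about -3, negative as expected for a sink.

Q4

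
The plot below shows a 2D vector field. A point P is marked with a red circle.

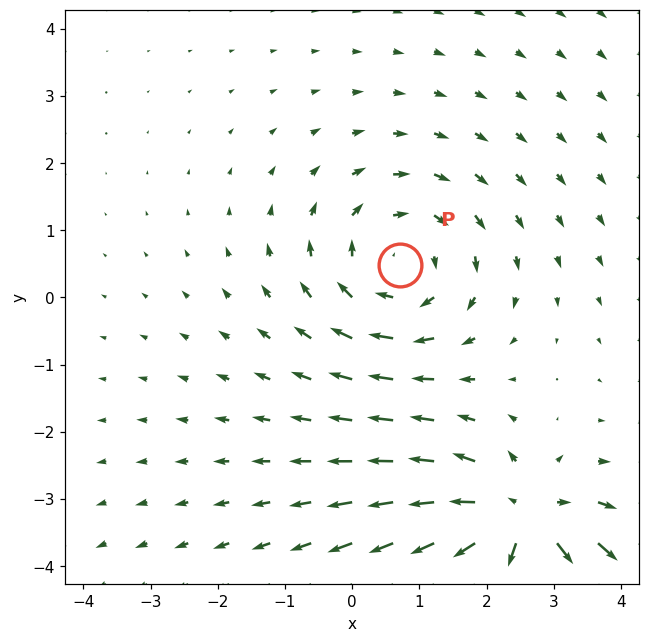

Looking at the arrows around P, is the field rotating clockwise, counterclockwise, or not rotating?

clockwise

Near P at (0.7, 0.5) the arrows circulate clockwise. The curl (z-component) there is about -3; negative curl means clockwise rotation.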